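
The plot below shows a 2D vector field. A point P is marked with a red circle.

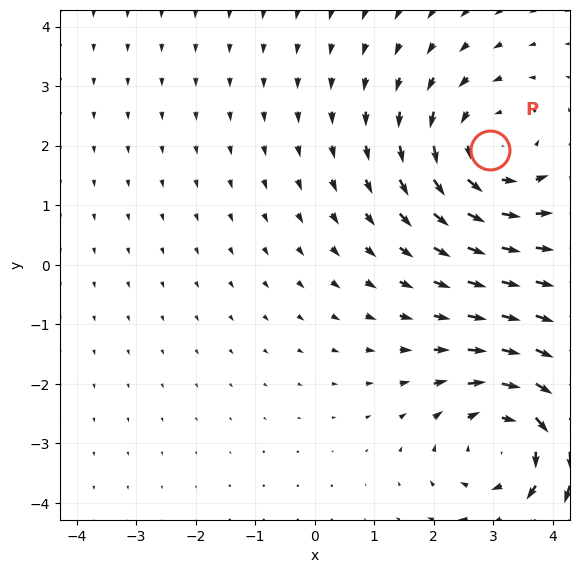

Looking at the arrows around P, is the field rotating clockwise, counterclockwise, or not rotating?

Near P at (2.9, 1.9) the arrows circulate counterclockwise. The curl (z-component) there is about +4; positive curl means counterclockwise rotation.

counterclockwise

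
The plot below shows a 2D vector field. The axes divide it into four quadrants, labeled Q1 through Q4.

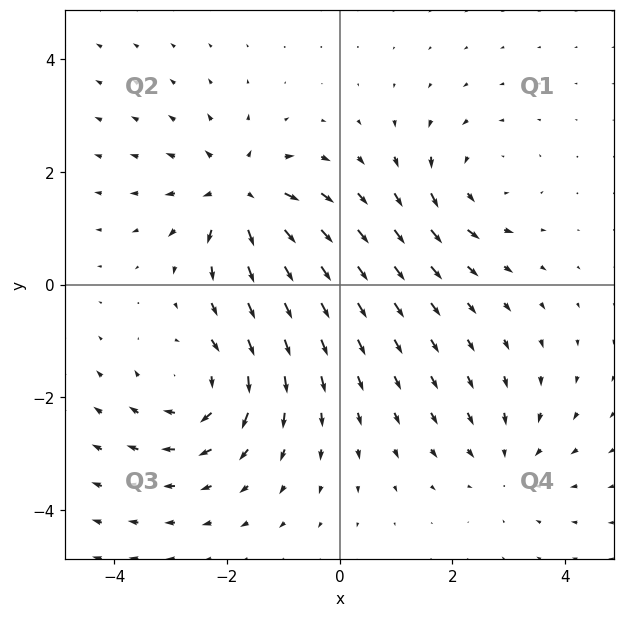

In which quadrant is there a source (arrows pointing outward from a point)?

Q2

The source sits at approximately (-1.8, 1.6), which lies in quadrant Q2. The divergence there is about +6, positive as expected for a source.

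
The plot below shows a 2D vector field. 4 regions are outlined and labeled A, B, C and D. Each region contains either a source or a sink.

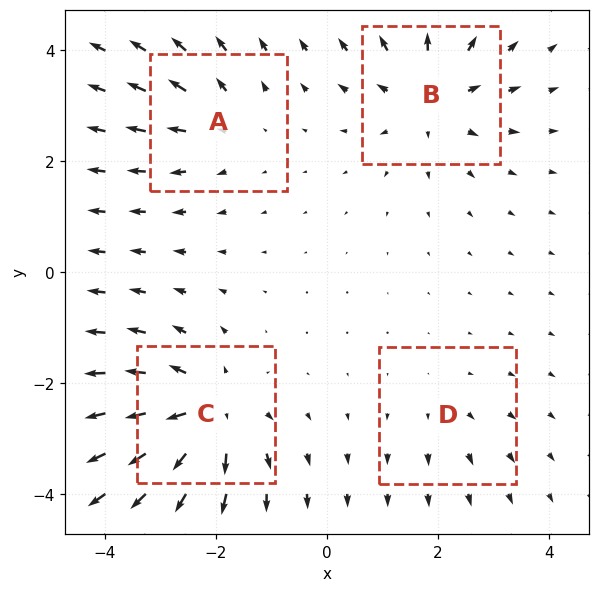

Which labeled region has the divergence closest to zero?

D

Divergence at each region's feature centre — A: about +3, B: about +5, C: about +6, D: about +2. Region D is closest to zero.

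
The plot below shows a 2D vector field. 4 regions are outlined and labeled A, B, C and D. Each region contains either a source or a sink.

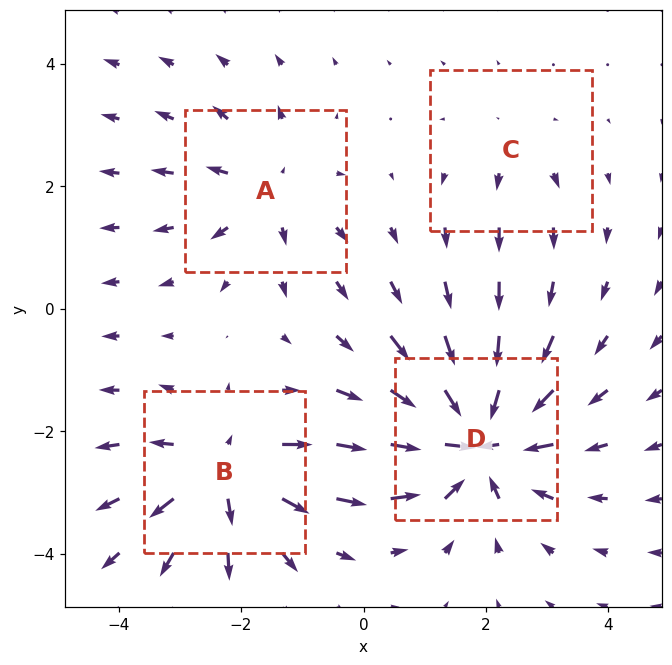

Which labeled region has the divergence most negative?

Divergence at each region's feature centre — A: about +4, B: about +6, C: about +2, D: about -8. Region D is most negative.

D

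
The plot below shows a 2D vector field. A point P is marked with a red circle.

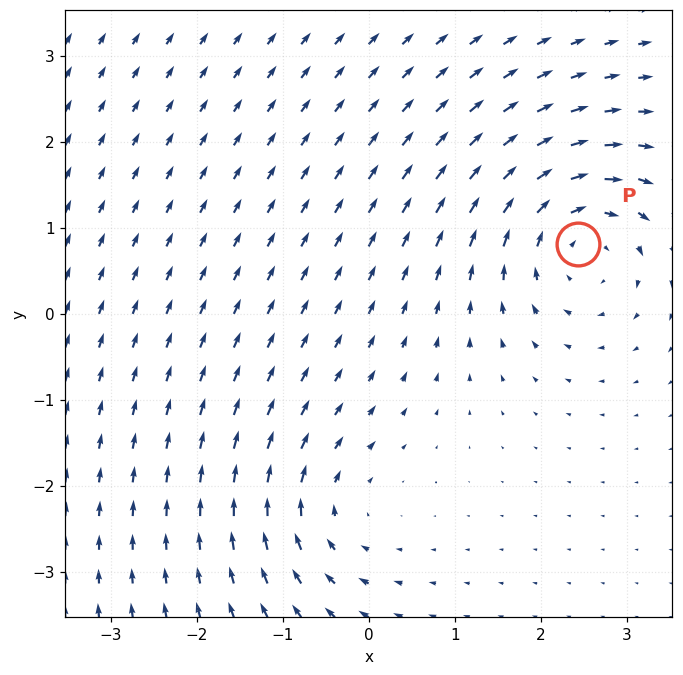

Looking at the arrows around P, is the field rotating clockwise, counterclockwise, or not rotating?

Near P at (2.4, 0.8) the arrows circulate clockwise. The curl (z-component) there is about -4; negative curl means clockwise rotation.

clockwise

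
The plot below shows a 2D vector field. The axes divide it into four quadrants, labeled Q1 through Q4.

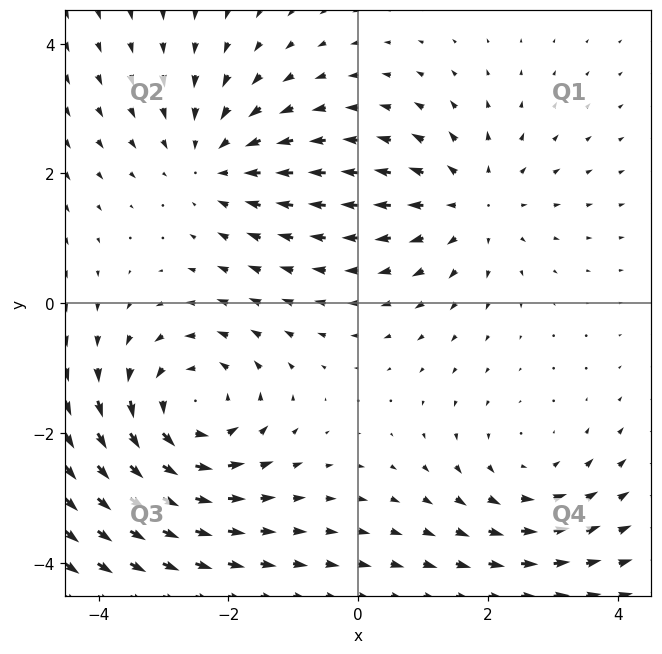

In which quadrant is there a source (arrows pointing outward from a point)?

The source sits at approximately (1.7, 1.5), which lies in quadrant Q1. The divergence there is about +3, positive as expected for a source.

Q1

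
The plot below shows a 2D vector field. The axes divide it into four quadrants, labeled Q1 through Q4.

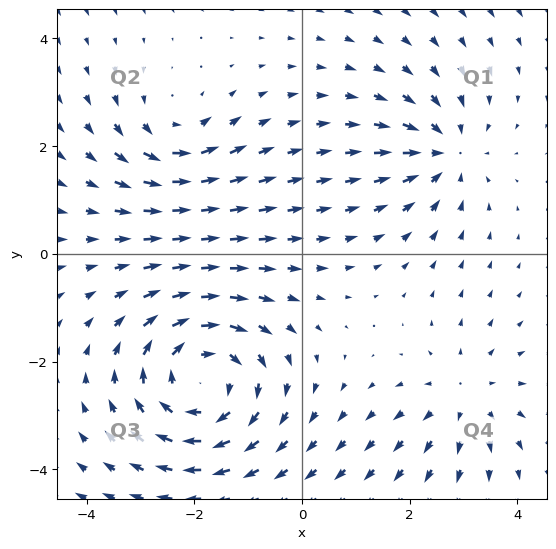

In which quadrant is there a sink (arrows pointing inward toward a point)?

The sink sits at approximately (2.7, 1.9), which lies in quadrant Q1. The divergence there is about -3, negative as expected for a sink.

Q1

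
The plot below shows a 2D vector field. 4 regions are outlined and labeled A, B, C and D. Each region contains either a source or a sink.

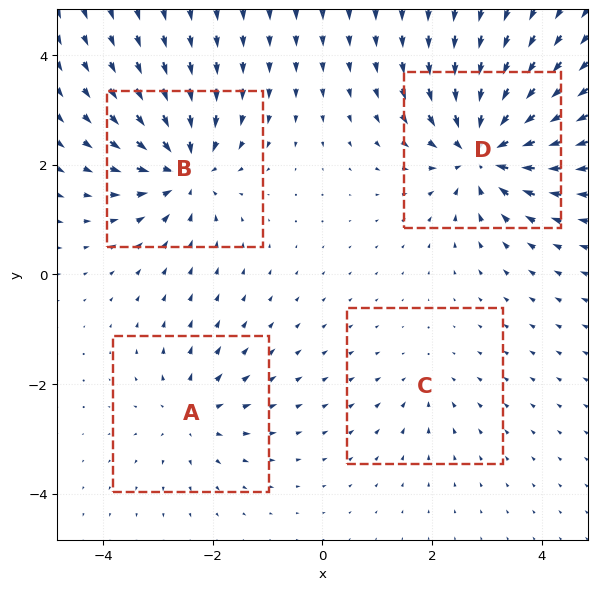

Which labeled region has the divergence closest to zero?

Divergence at each region's feature centre — A: about +4, B: about -6, C: about -2, D: about -8. Region C is closest to zero.

C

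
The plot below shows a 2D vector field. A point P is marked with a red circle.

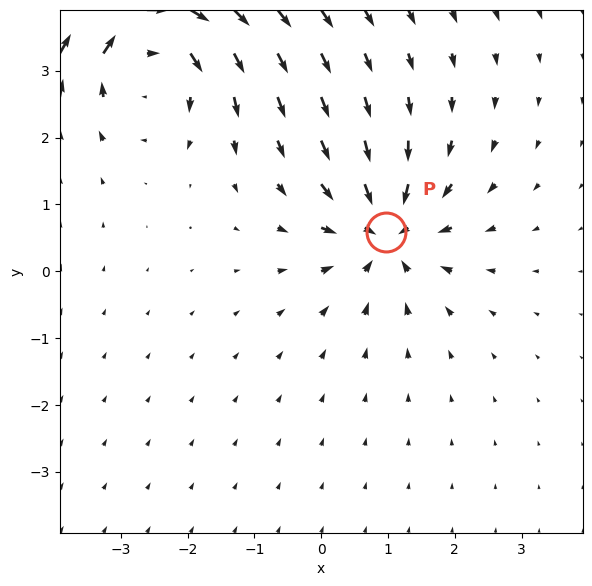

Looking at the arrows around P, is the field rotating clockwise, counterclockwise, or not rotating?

not rotating

Near P at (1.0, 0.6) the arrows show no circulation. The curl there is ≈0.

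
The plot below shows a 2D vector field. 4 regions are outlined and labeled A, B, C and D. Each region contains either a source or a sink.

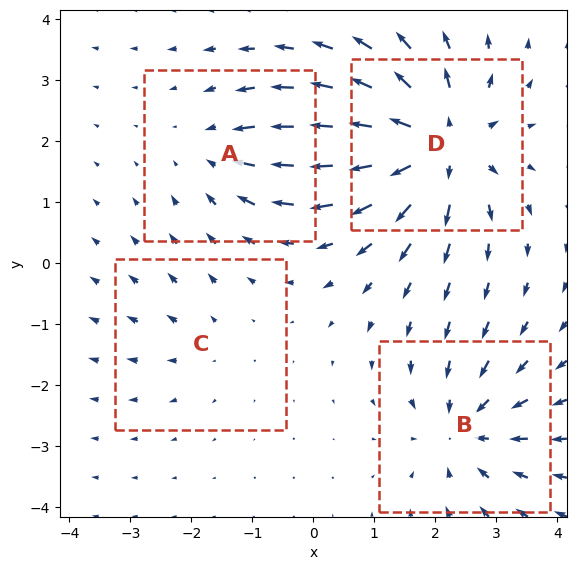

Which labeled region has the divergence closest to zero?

C

Divergence at each region's feature centre — A: about -3, B: about -5, C: about +2, D: about +7. Region C is closest to zero.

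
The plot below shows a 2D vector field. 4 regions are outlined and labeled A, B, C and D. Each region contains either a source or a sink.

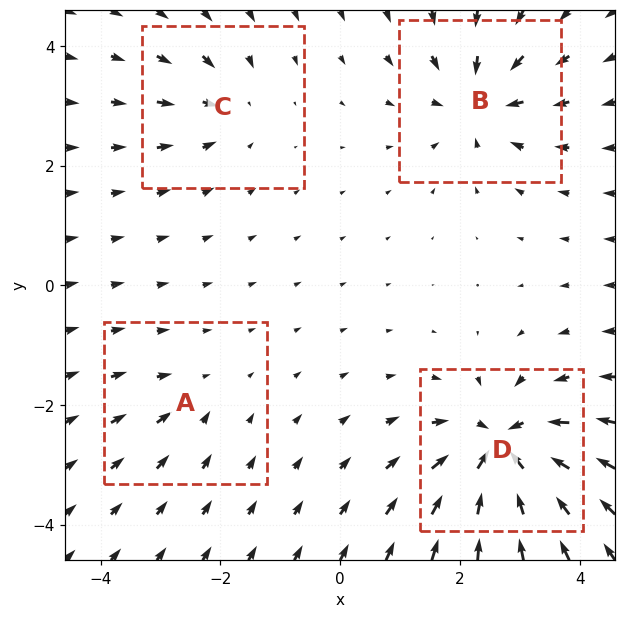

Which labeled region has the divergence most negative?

D

Divergence at each region's feature centre — A: about -3, B: about -6, C: about -4, D: about -9. Region D is most negative.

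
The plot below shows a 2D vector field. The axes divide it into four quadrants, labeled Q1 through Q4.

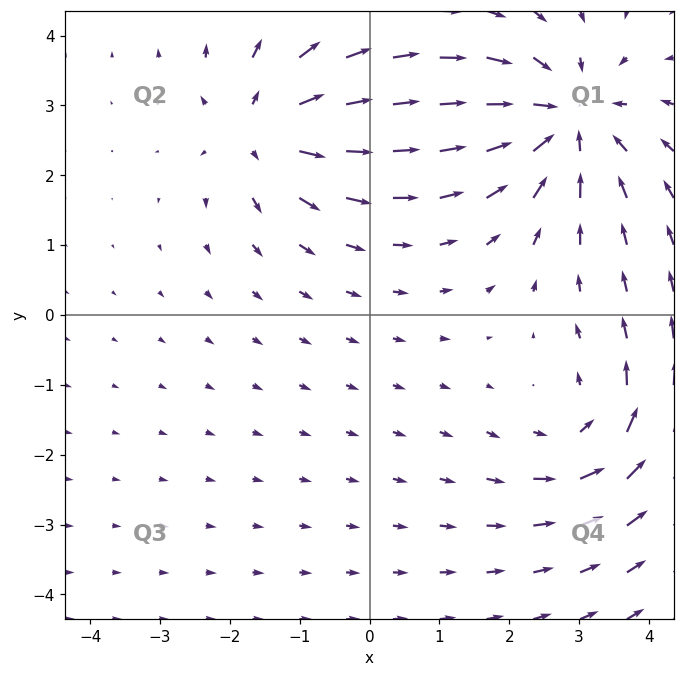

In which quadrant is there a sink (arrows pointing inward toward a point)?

Q1

The sink sits at approximately (2.8, 2.8), which lies in quadrant Q1. The divergence there is about -5, negative as expected for a sink.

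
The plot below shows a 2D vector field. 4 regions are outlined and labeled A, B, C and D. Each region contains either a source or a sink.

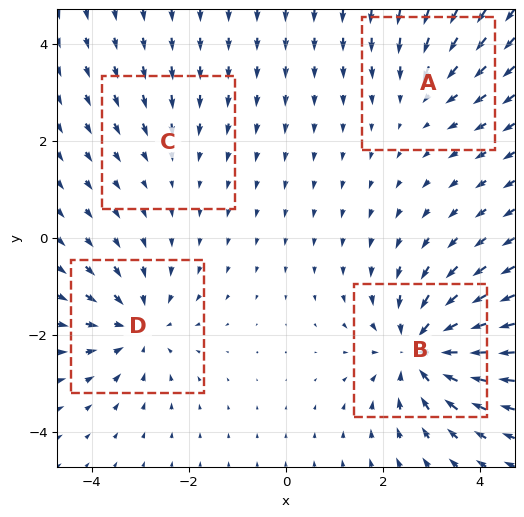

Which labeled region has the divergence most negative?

Divergence at each region's feature centre — A: about -3, B: about -7, C: about -2, D: about -5. Region B is most negative.

B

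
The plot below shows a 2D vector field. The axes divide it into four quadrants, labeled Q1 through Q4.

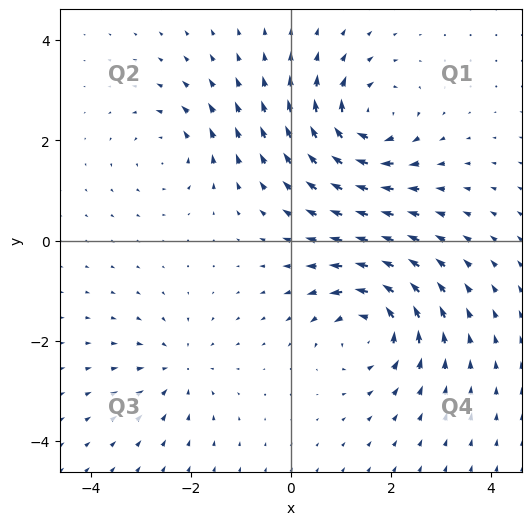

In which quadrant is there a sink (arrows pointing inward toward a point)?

Q3

The sink sits at approximately (-2.2, -2.6), which lies in quadrant Q3. The divergence there is about -3, negative as expected for a sink.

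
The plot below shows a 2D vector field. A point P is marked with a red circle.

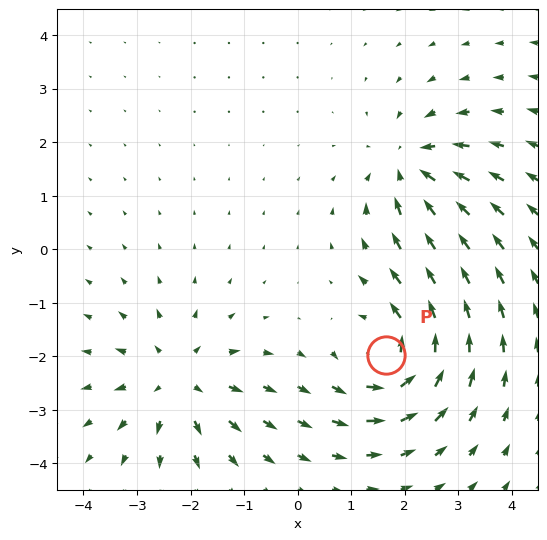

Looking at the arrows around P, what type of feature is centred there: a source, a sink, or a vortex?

At P (1.6, -2.0) the arrows circulate counterclockwise. Divergence ≈0, curl about +5 — near-zero divergence with nonzero curl is a vortex.

vortex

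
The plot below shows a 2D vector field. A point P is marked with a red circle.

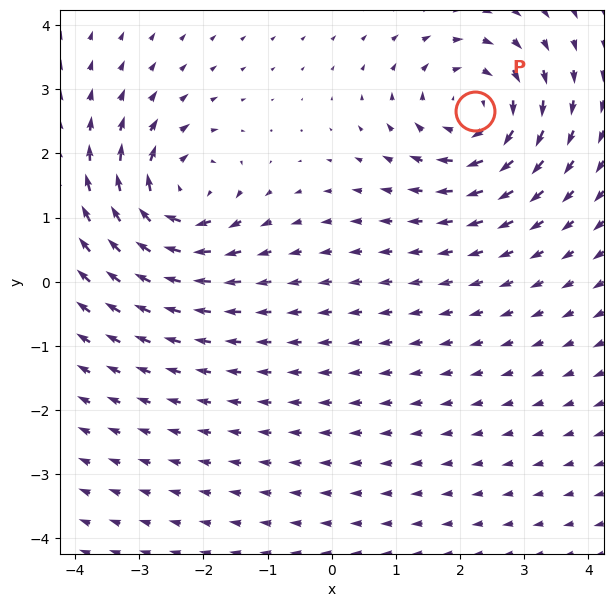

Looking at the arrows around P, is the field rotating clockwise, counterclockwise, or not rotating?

Near P at (2.2, 2.7) the arrows circulate clockwise. The curl (z-component) there is about -5; negative curl means clockwise rotation.

clockwise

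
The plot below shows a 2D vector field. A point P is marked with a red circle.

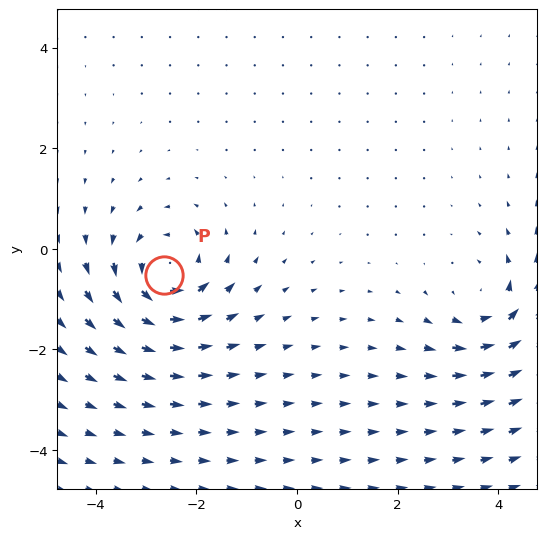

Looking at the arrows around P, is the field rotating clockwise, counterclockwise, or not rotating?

counterclockwise

Near P at (-2.6, -0.5) the arrows circulate counterclockwise. The curl (z-component) there is about +6; positive curl means counterclockwise rotation.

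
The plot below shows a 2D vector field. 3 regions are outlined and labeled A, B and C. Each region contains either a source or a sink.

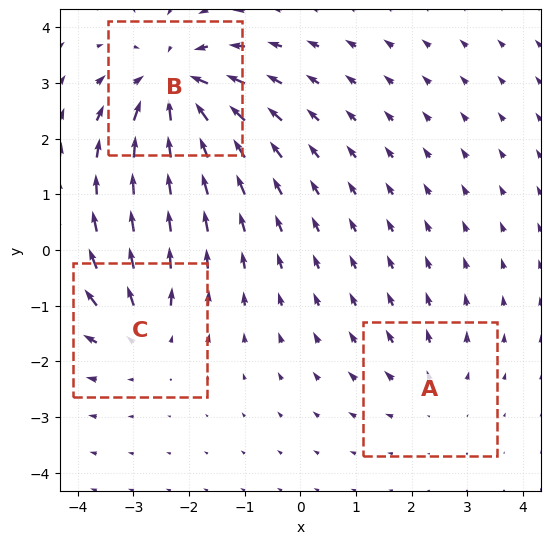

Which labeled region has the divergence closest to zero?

Divergence at each region's feature centre — A: about +2, B: about -5, C: about +3. Region A is closest to zero.

A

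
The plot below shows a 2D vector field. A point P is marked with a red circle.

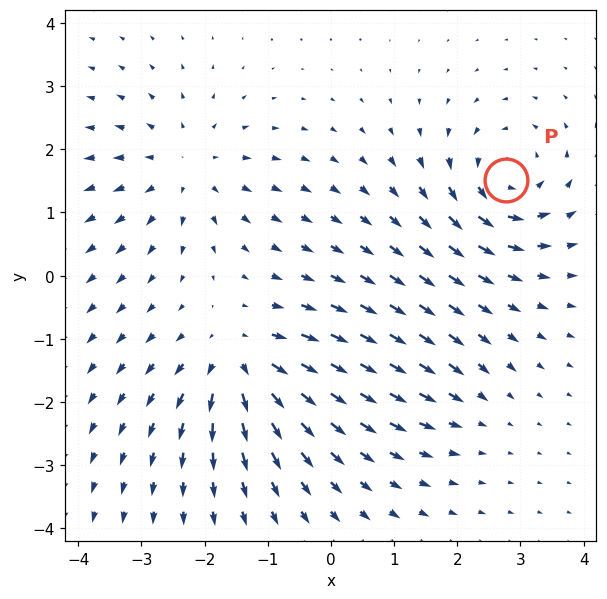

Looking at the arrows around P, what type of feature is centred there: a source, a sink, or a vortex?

vortex

At P (2.8, 1.5) the arrows circulate counterclockwise. Divergence ≈0, curl about +6 — near-zero divergence with nonzero curl is a vortex.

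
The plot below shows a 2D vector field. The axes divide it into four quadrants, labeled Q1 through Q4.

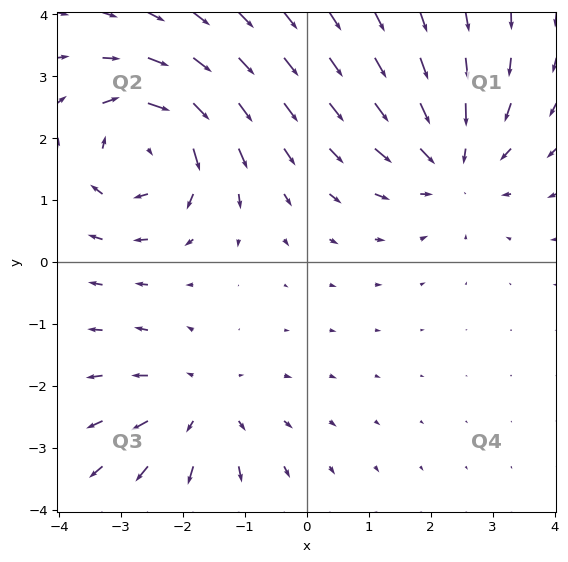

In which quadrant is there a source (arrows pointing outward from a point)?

The source sits at approximately (-1.7, -2.3), which lies in quadrant Q3. The divergence there is about +3, positive as expected for a source.

Q3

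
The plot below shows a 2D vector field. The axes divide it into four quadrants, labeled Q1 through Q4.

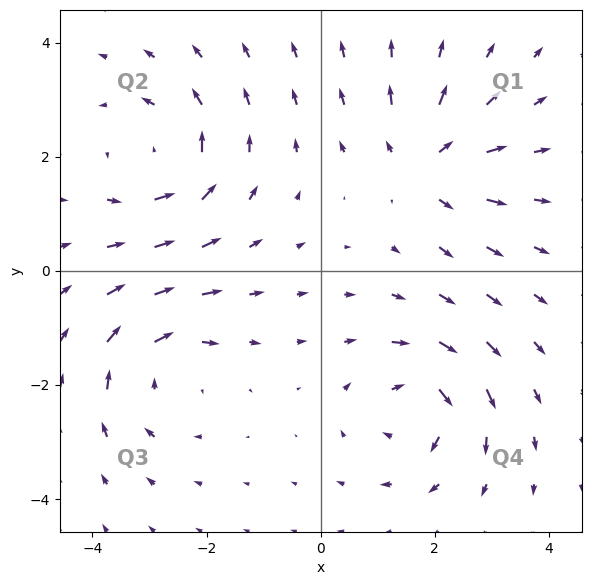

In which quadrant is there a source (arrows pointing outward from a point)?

Q1

The source sits at approximately (1.9, 1.9), which lies in quadrant Q1. The divergence there is about +5, positive as expected for a source.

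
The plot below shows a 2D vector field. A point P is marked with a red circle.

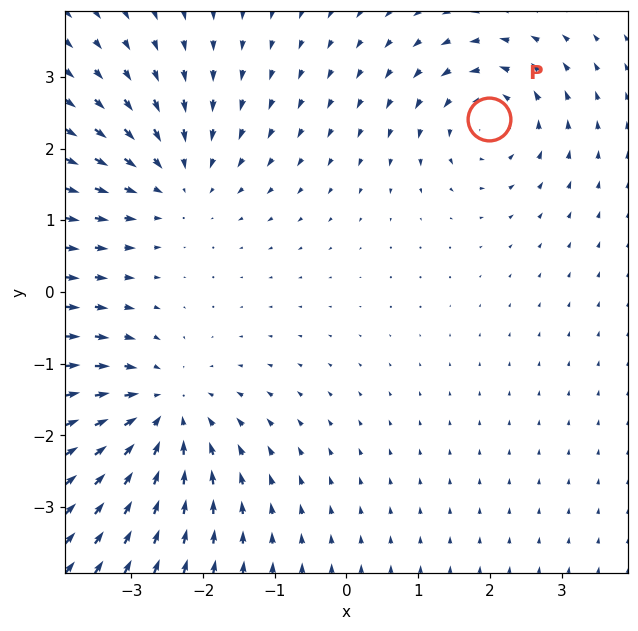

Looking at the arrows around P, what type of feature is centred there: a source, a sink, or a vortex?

At P (2.0, 2.4) the arrows circulate counterclockwise. Divergence ≈0, curl about +4 — near-zero divergence with nonzero curl is a vortex.

vortex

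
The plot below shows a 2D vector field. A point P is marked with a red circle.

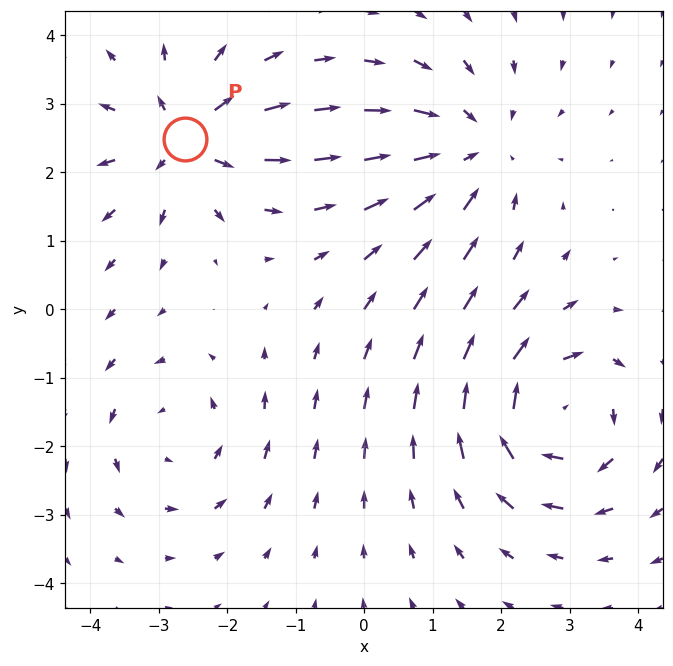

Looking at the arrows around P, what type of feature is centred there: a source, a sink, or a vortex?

source

At P (-2.6, 2.5) the arrows spread outward. Divergence about +5, curl ≈0 — positive divergence with near-zero curl is a source.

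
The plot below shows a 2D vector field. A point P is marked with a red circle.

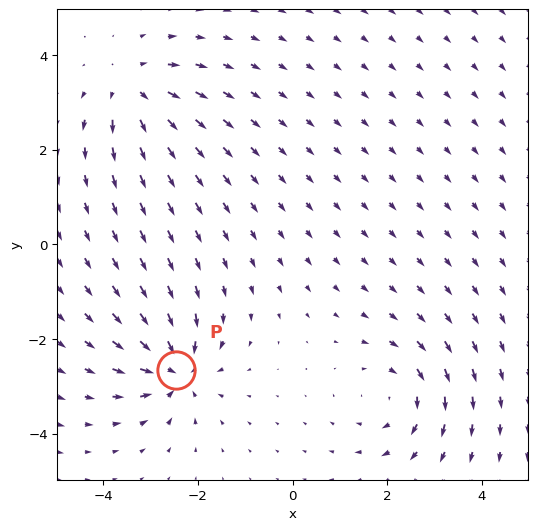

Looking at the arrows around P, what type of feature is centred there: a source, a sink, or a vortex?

At P (-2.5, -2.7) the arrows converge inward. Divergence about -6, curl ≈0 — negative divergence with near-zero curl is a sink.

sink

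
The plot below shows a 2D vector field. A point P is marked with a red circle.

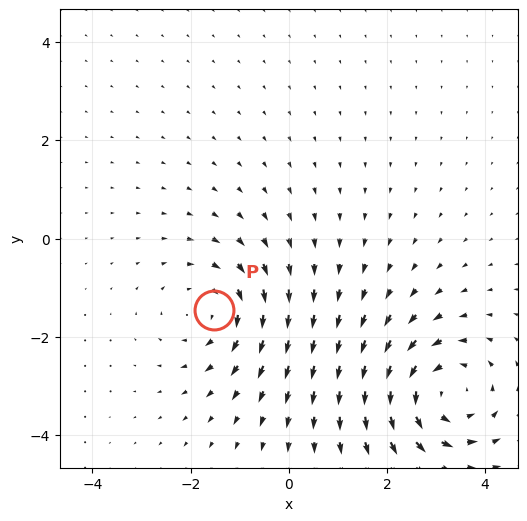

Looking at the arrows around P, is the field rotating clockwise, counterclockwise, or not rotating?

Near P at (-1.5, -1.5) the arrows circulate clockwise. The curl (z-component) there is about -3; negative curl means clockwise rotation.

clockwise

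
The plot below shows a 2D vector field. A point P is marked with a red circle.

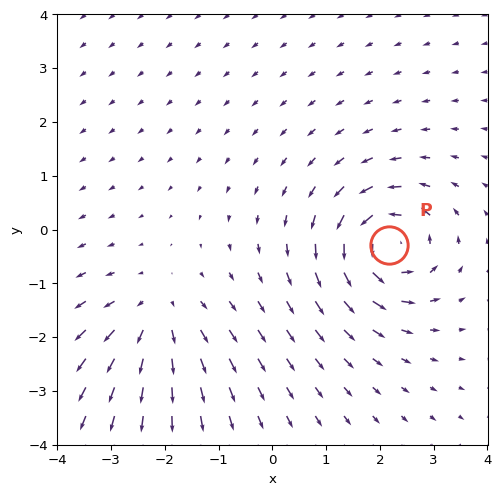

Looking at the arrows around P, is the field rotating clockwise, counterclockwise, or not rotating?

counterclockwise

Near P at (2.2, -0.3) the arrows circulate counterclockwise. The curl (z-component) there is about +5; positive curl means counterclockwise rotation.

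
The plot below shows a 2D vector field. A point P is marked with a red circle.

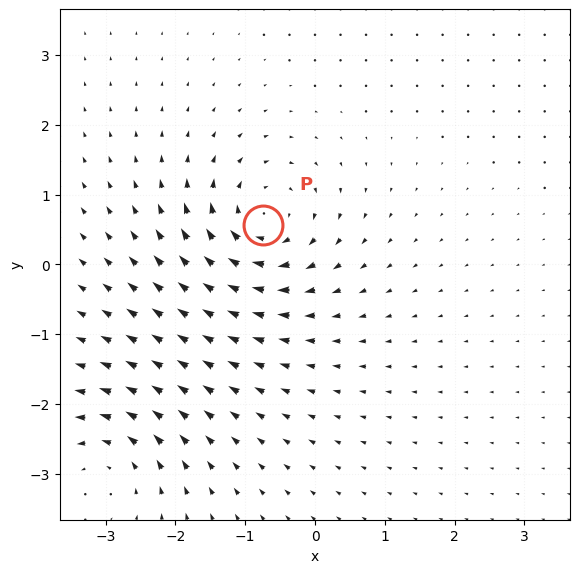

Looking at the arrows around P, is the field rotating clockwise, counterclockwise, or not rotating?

clockwise

Near P at (-0.7, 0.6) the arrows circulate clockwise. The curl (z-component) there is about -5; negative curl means clockwise rotation.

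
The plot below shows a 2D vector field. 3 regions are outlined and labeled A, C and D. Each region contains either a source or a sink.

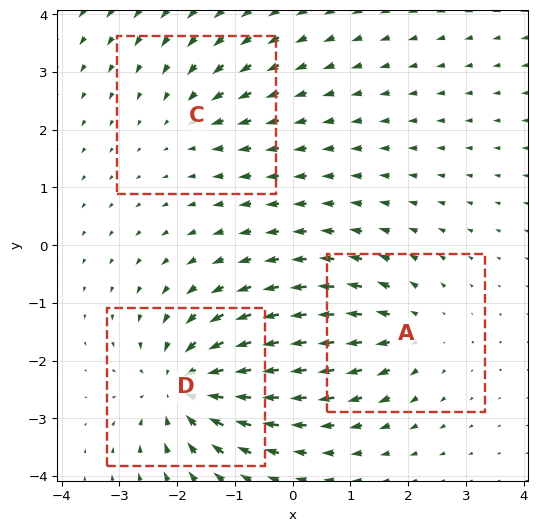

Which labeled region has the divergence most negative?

Divergence at each region's feature centre — A: about +3, C: about -2, D: about -5. Region D is most negative.

D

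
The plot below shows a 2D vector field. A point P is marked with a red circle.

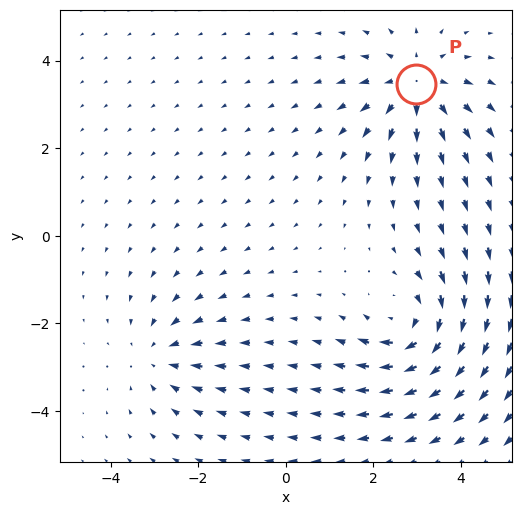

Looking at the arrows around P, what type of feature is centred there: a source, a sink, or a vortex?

source

At P (3.0, 3.5) the arrows spread outward. Divergence about +4, curl ≈0 — positive divergence with near-zero curl is a source.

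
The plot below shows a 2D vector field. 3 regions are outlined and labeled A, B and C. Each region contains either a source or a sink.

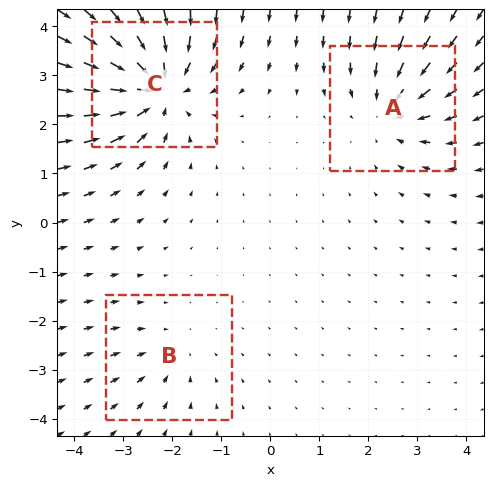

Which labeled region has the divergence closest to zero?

B

Divergence at each region's feature centre — A: about -3, B: about -2, C: about -5. Region B is closest to zero.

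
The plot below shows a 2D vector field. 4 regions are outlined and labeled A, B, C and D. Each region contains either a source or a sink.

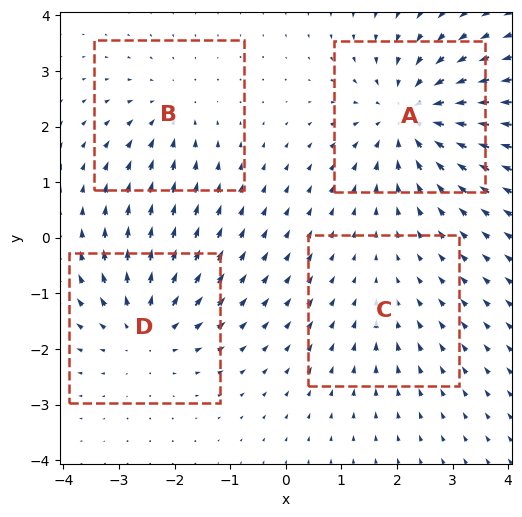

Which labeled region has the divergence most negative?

Divergence at each region's feature centre — A: about -6, B: about -3, C: about -2, D: about +5. Region A is most negative.

A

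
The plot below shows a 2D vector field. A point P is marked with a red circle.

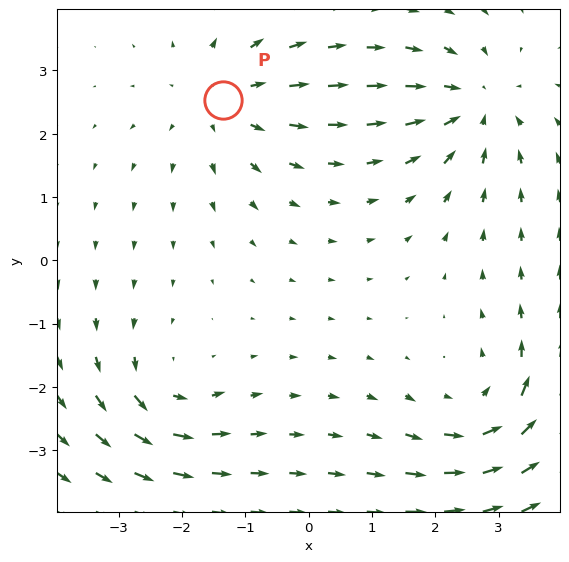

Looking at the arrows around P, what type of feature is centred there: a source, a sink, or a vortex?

source

At P (-1.4, 2.5) the arrows spread outward. Divergence about +3, curl ≈0 — positive divergence with near-zero curl is a source.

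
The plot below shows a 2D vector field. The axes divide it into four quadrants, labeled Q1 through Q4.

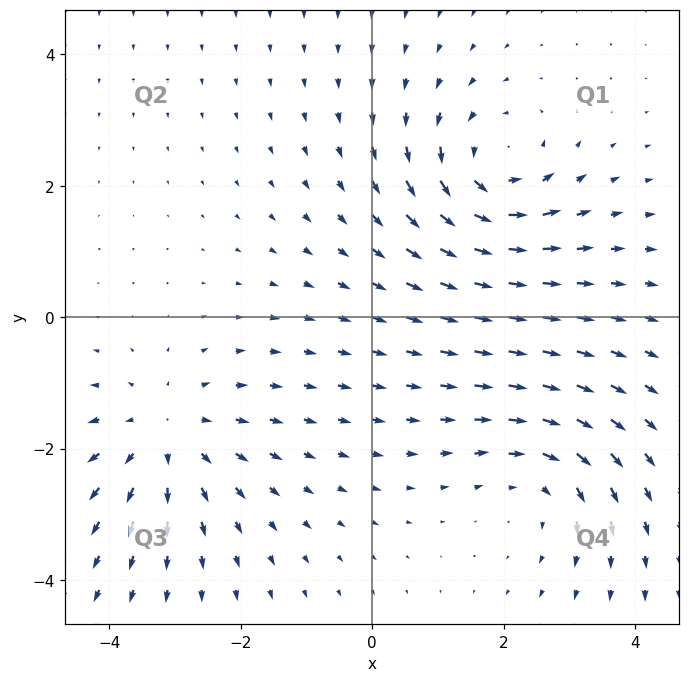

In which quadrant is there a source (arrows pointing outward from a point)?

The source sits at approximately (-3.1, -1.8), which lies in quadrant Q3. The divergence there is about +3, positive as expected for a source.

Q3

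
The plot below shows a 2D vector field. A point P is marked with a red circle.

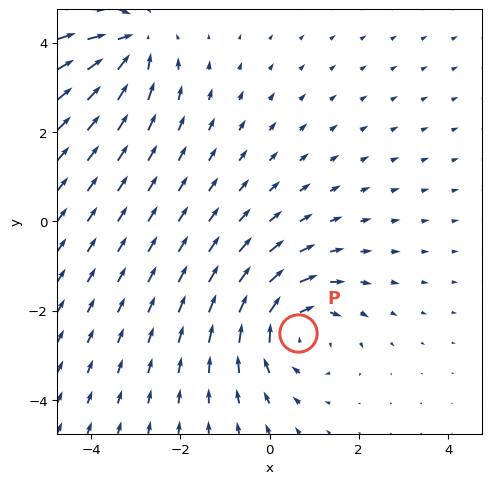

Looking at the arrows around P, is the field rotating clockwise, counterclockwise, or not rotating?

clockwise

Near P at (0.6, -2.5) the arrows circulate clockwise. The curl (z-component) there is about -4; negative curl means clockwise rotation.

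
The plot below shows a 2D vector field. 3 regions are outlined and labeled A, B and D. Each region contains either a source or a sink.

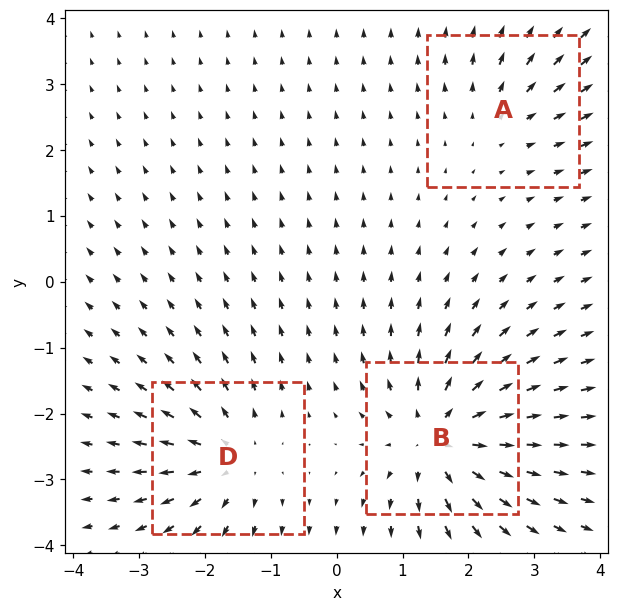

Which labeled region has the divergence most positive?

B

Divergence at each region's feature centre — A: about +2, B: about +5, D: about +4. Region B is most positive.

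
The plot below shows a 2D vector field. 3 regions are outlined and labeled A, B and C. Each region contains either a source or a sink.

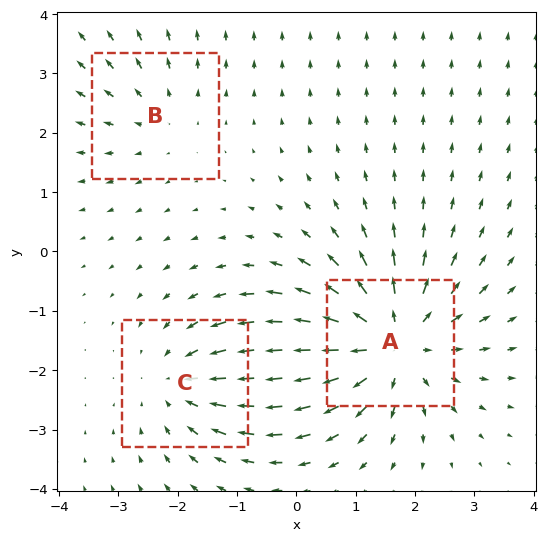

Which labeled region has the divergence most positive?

Divergence at each region's feature centre — A: about +5, B: about +2, C: about -3. Region A is most positive.

A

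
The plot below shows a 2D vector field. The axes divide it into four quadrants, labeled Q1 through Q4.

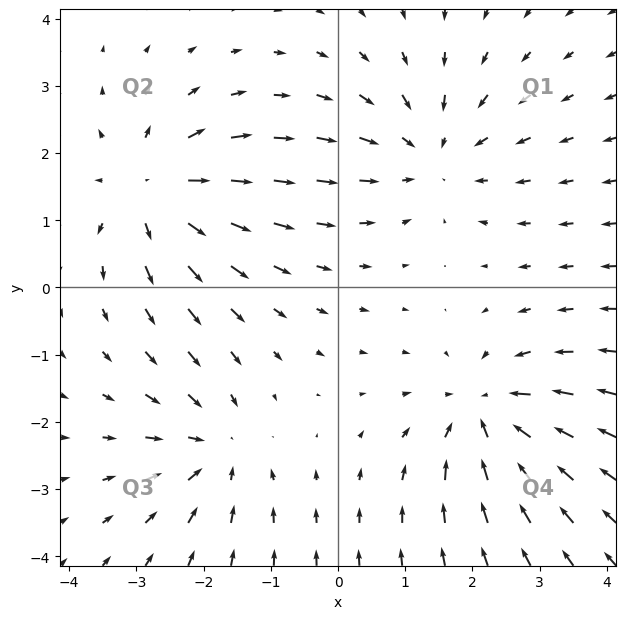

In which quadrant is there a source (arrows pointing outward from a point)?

The source sits at approximately (-2.8, 1.5), which lies in quadrant Q2. The divergence there is about +5, positive as expected for a source.

Q2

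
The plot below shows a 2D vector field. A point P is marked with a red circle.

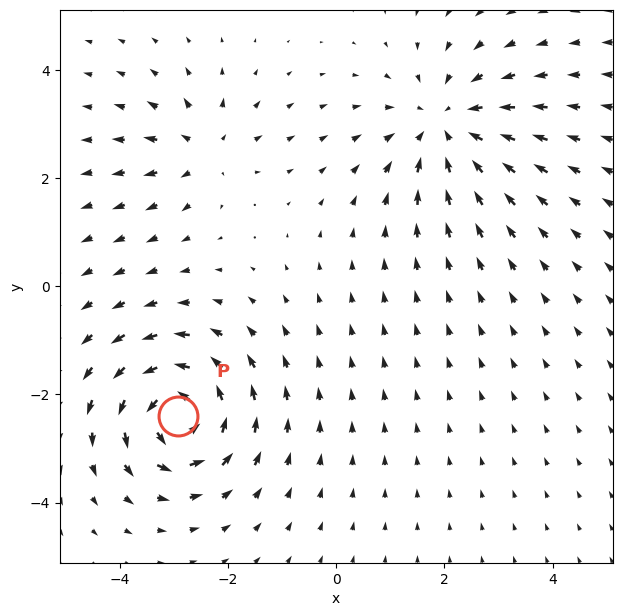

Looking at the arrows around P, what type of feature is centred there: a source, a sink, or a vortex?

At P (-2.9, -2.4) the arrows circulate counterclockwise. Divergence ≈0, curl about +7 — near-zero divergence with nonzero curl is a vortex.

vortex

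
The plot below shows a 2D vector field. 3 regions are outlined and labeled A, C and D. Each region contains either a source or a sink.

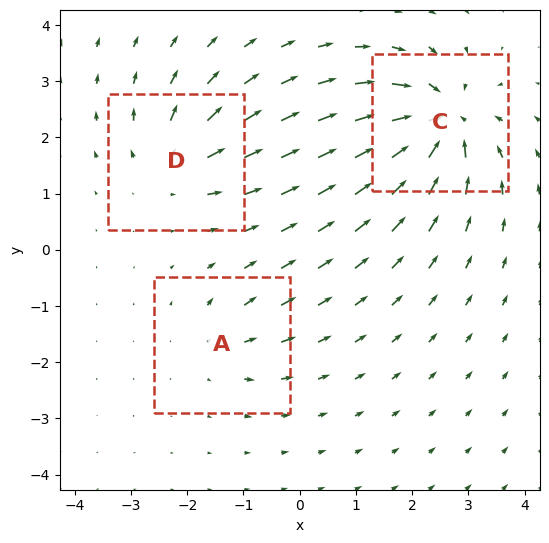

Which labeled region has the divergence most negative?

Divergence at each region's feature centre — A: about +3, C: about -6, D: about +4. Region C is most negative.

C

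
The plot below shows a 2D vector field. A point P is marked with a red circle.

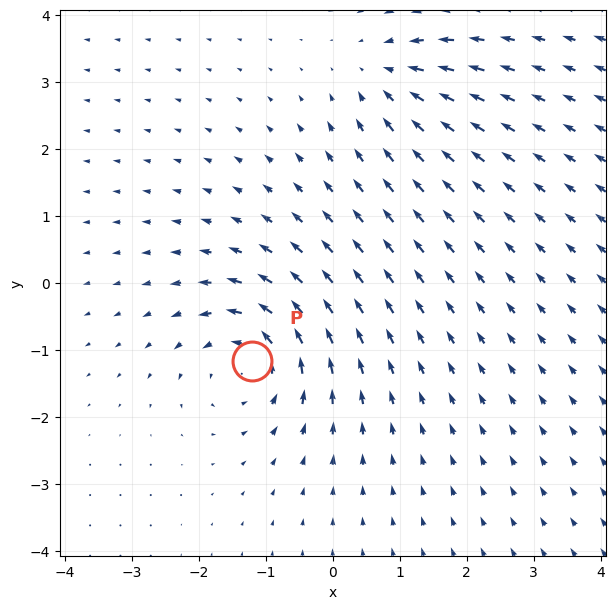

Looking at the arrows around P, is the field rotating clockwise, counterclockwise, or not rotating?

Near P at (-1.2, -1.2) the arrows circulate counterclockwise. The curl (z-component) there is about +5; positive curl means counterclockwise rotation.

counterclockwise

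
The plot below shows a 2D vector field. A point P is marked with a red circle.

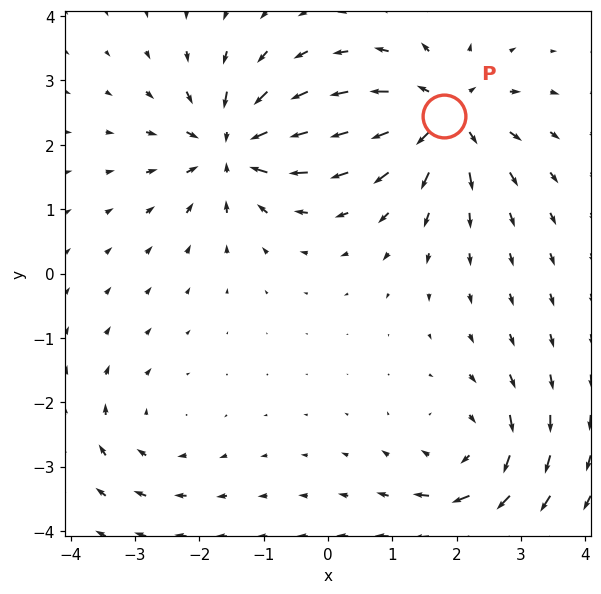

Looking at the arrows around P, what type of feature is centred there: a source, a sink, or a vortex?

source

At P (1.8, 2.5) the arrows spread outward. Divergence about +6, curl ≈0 — positive divergence with near-zero curl is a source.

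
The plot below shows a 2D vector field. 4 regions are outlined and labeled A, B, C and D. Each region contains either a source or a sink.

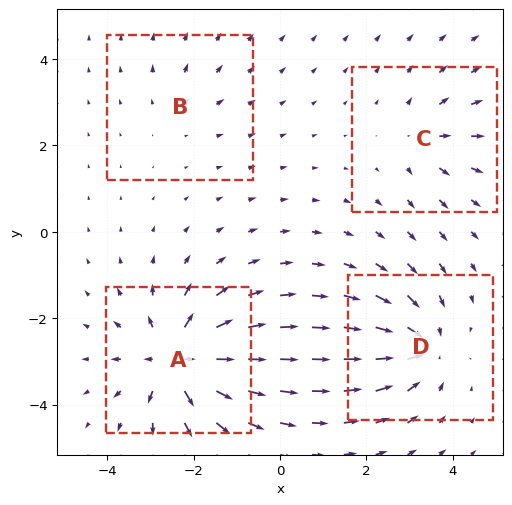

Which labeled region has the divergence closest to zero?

B

Divergence at each region's feature centre — A: about +7, B: about +2, C: about +3, D: about -5. Region B is closest to zero.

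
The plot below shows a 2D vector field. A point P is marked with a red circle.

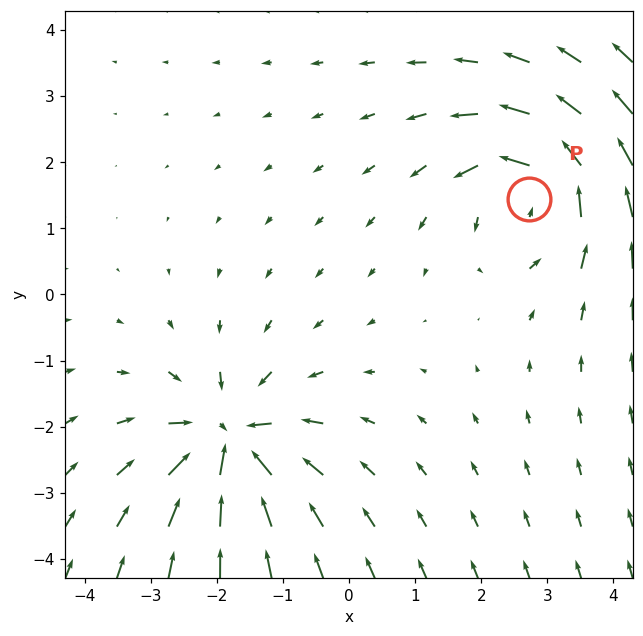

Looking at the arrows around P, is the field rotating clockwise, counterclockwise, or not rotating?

Near P at (2.7, 1.4) the arrows circulate counterclockwise. The curl (z-component) there is about +5; positive curl means counterclockwise rotation.

counterclockwise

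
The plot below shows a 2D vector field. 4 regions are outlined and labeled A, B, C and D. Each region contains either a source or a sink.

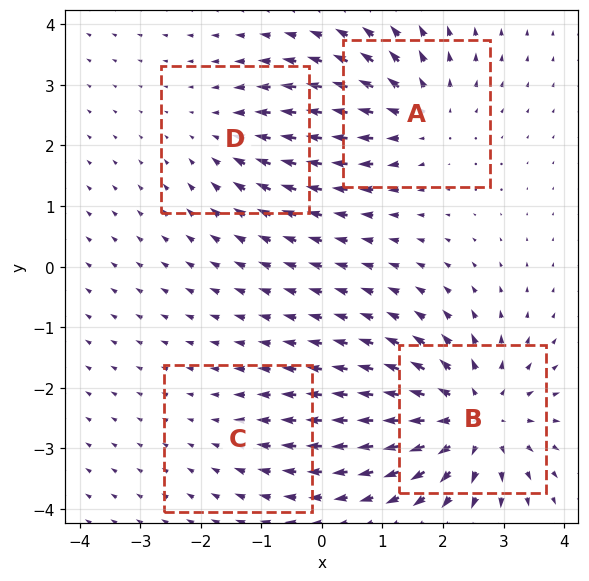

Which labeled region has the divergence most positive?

Divergence at each region's feature centre — A: about +5, B: about +7, C: about -2, D: about -3. Region B is most positive.

B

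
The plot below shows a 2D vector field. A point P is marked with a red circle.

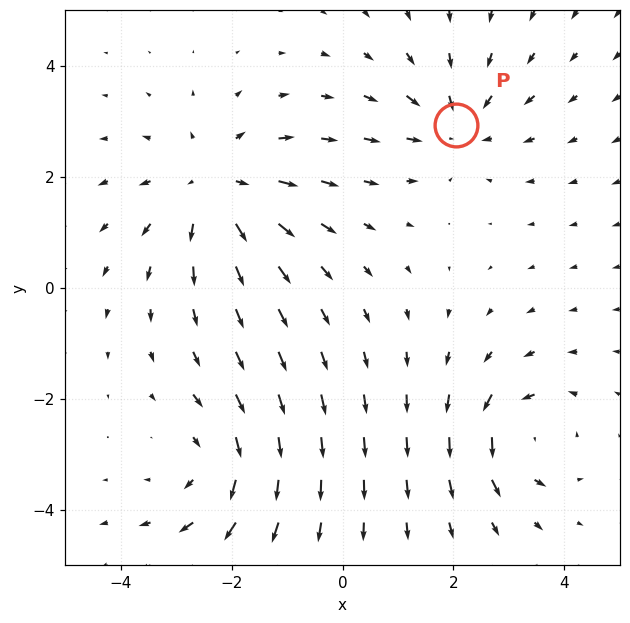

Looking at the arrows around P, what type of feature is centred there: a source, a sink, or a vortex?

At P (2.0, 2.9) the arrows converge inward. Divergence about -3, curl ≈0 — negative divergence with near-zero curl is a sink.

sink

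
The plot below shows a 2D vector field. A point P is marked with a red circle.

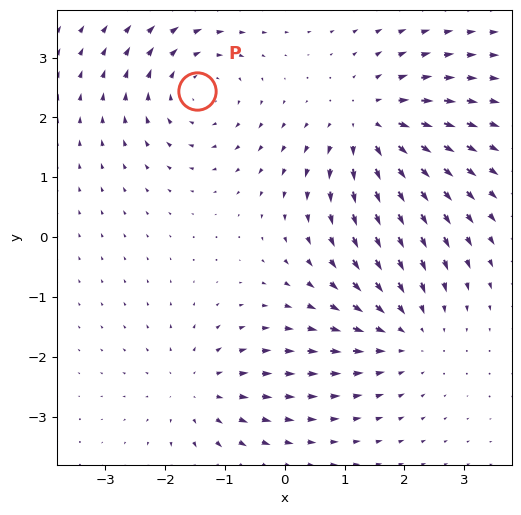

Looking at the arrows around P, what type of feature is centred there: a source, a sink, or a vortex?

At P (-1.5, 2.4) the arrows circulate clockwise. Divergence ≈0, curl about -4 — near-zero divergence with nonzero curl is a vortex.

vortex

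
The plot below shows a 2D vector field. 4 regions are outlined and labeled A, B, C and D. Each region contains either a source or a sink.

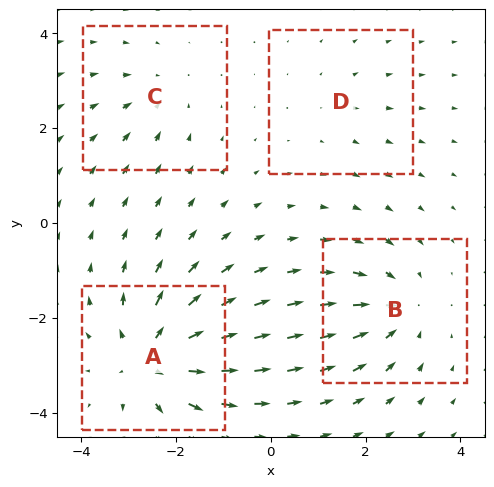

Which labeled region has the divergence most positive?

A

Divergence at each region's feature centre — A: about +7, B: about -5, C: about -3, D: about +2. Region A is most positive.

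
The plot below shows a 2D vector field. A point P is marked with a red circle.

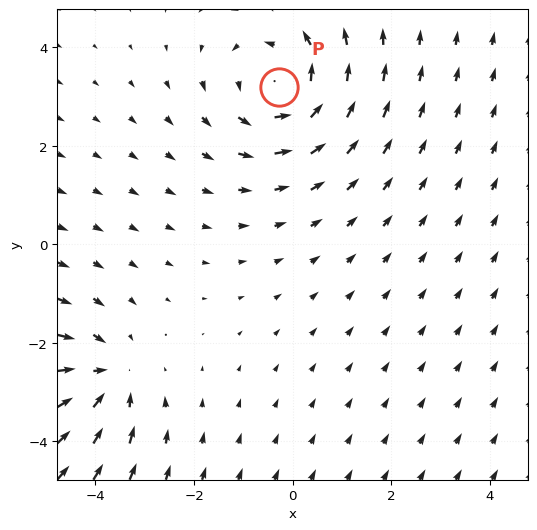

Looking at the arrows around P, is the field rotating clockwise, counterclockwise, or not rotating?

Near P at (-0.3, 3.2) the arrows circulate counterclockwise. The curl (z-component) there is about +3; positive curl means counterclockwise rotation.

counterclockwise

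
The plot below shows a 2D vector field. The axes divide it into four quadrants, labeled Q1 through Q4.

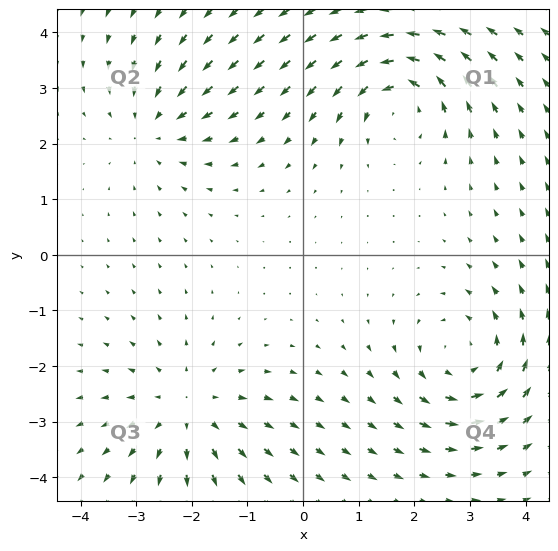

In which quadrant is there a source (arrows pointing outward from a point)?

Q3

The source sits at approximately (-2.1, -2.8), which lies in quadrant Q3. The divergence there is about +4, positive as expected for a source.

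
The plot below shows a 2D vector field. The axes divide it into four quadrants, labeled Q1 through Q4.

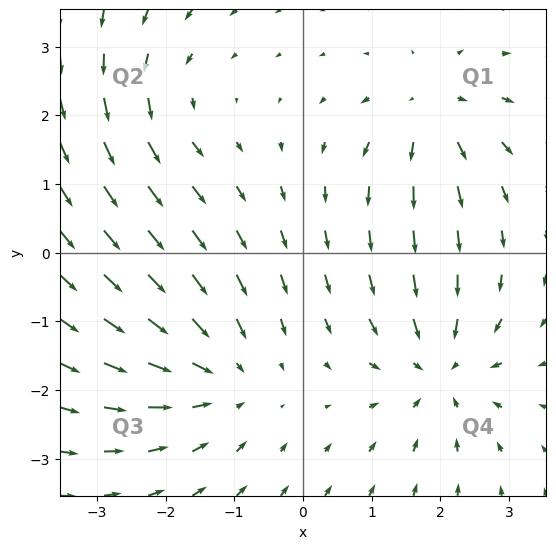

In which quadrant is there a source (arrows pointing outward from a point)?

Q1

The source sits at approximately (1.9, 2.1), which lies in quadrant Q1. The divergence there is about +4, positive as expected for a source.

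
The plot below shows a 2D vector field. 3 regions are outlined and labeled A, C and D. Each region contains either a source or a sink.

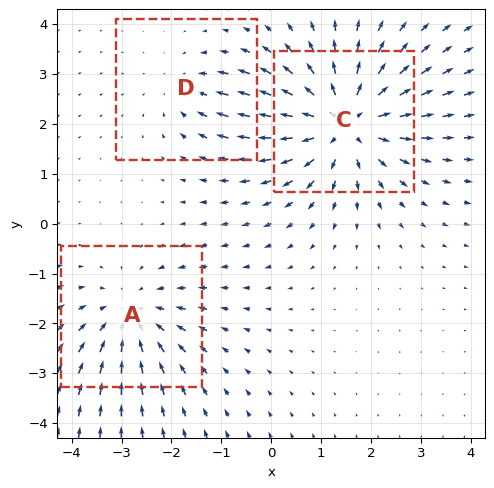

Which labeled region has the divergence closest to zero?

Divergence at each region's feature centre — A: about -3, C: about +4, D: about -2. Region D is closest to zero.

D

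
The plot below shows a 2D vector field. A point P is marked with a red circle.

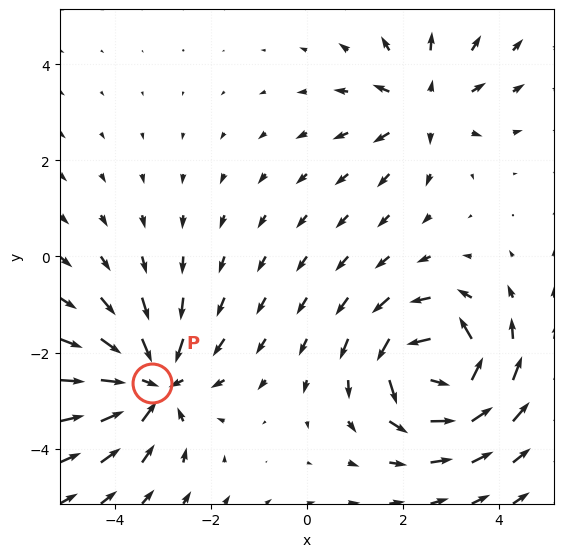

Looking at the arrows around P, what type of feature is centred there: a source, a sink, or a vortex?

At P (-3.2, -2.6) the arrows converge inward. Divergence about -5, curl ≈0 — negative divergence with near-zero curl is a sink.

sink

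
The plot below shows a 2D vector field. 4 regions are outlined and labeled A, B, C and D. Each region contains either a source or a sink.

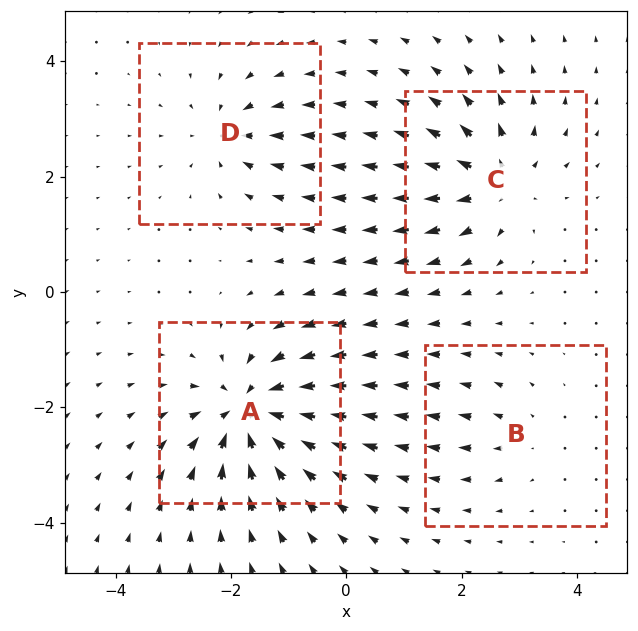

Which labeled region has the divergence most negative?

Divergence at each region's feature centre — A: about -8, B: about +3, C: about +6, D: about -4. Region A is most negative.

A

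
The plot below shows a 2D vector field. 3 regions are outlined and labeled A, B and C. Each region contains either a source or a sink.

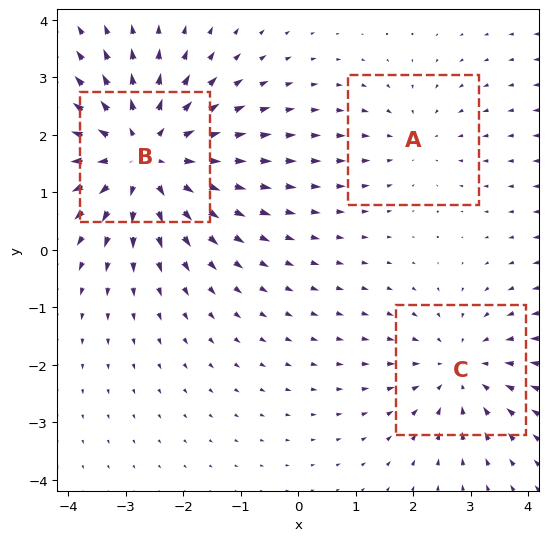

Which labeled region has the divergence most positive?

B

Divergence at each region's feature centre — A: about -2, B: about +4, C: about -3. Region B is most positive.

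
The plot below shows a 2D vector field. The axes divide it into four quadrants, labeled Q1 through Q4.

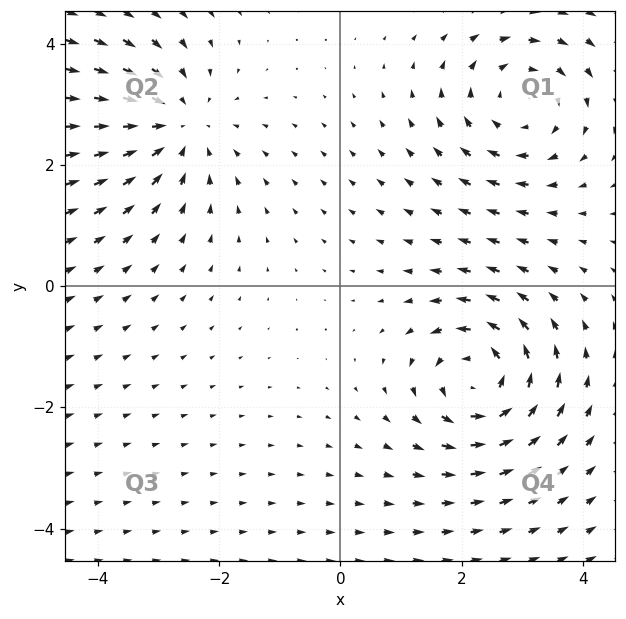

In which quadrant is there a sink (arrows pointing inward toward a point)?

Q2

The sink sits at approximately (-2.7, 2.6), which lies in quadrant Q2. The divergence there is about -3, negative as expected for a sink.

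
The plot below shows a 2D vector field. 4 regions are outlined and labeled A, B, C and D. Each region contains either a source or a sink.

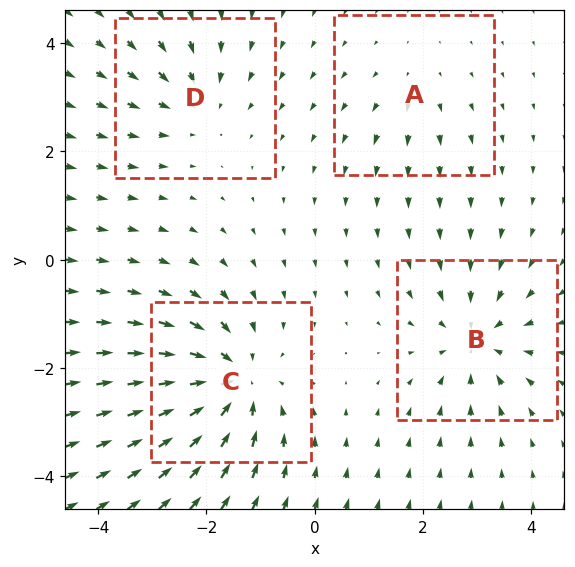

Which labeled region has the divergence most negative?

C

Divergence at each region's feature centre — A: about +2, B: about -5, C: about -6, D: about -3. Region C is most negative.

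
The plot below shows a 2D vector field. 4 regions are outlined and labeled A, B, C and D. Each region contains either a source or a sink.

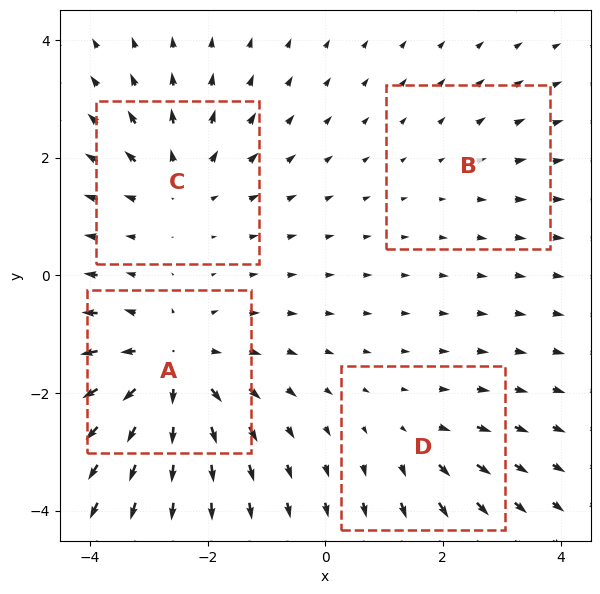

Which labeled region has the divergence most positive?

A

Divergence at each region's feature centre — A: about +6, B: about +2, C: about +4, D: about +3. Region A is most positive.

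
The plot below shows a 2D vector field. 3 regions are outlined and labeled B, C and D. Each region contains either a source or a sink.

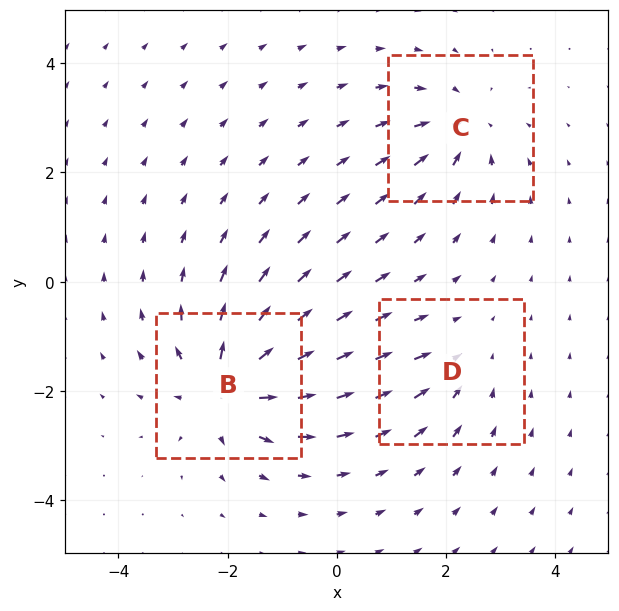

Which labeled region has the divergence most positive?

B

Divergence at each region's feature centre — B: about +5, C: about -3, D: about -2. Region B is most positive.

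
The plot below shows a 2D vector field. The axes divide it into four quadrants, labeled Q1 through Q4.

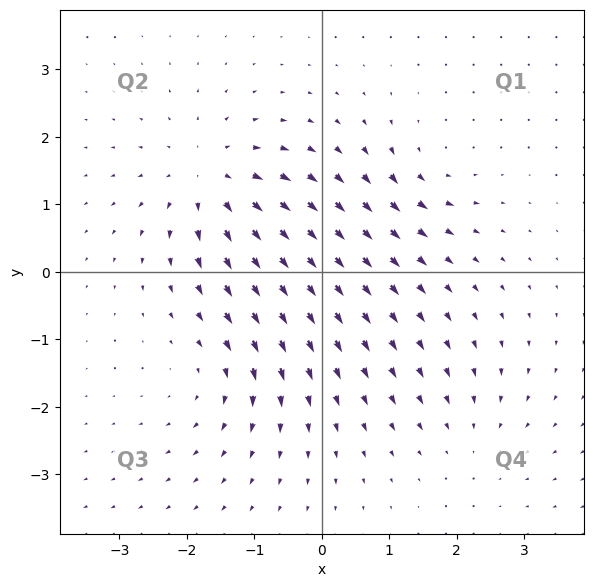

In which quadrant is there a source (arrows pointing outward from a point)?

The source sits at approximately (-1.6, 1.4), which lies in quadrant Q2. The divergence there is about +6, positive as expected for a source.

Q2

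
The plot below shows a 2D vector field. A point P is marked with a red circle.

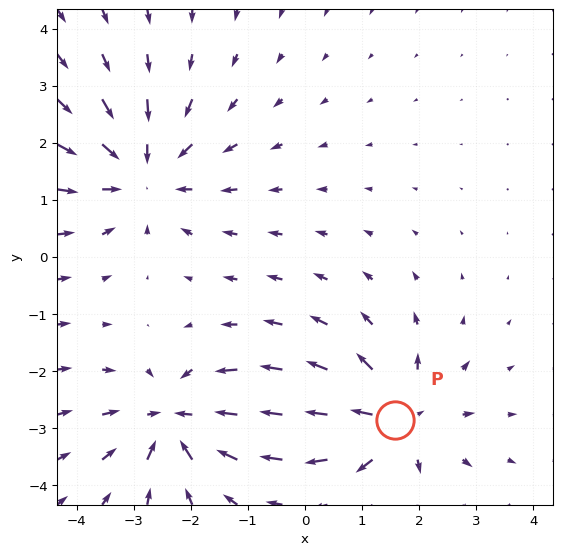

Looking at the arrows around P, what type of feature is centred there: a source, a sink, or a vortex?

source

At P (1.6, -2.8) the arrows spread outward. Divergence about +5, curl ≈0 — positive divergence with near-zero curl is a source.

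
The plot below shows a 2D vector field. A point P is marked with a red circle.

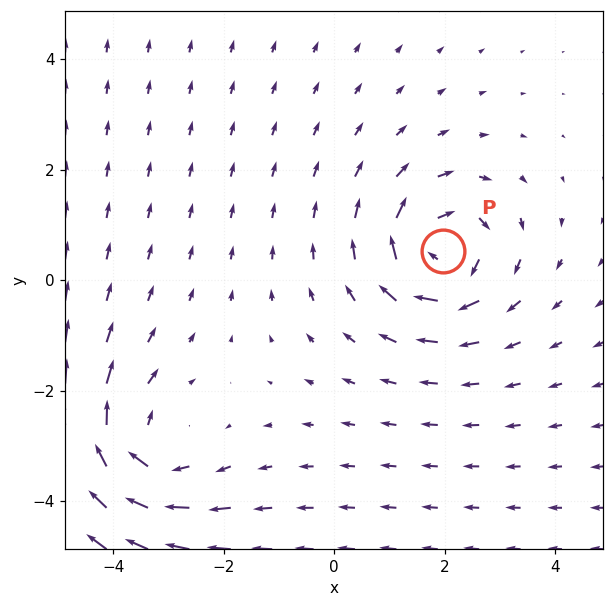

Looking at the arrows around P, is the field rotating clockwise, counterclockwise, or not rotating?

Near P at (2.0, 0.5) the arrows circulate clockwise. The curl (z-component) there is about -6; negative curl means clockwise rotation.

clockwise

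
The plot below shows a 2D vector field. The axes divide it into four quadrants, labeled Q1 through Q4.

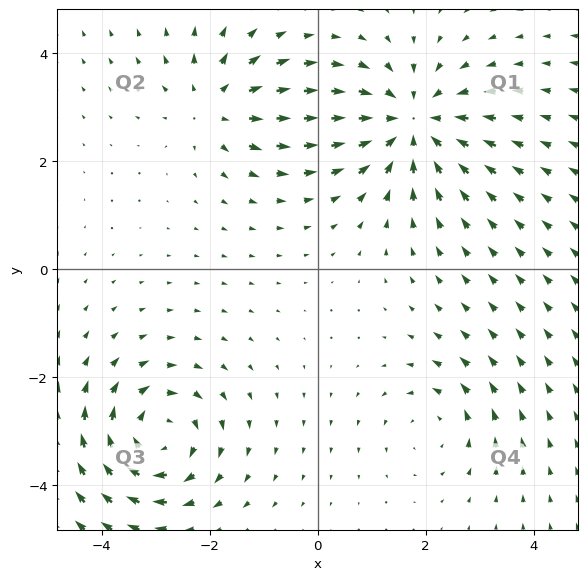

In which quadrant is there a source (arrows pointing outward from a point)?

Q2

The source sits at approximately (-1.9, 3.0), which lies in quadrant Q2. The divergence there is about +4, positive as expected for a source.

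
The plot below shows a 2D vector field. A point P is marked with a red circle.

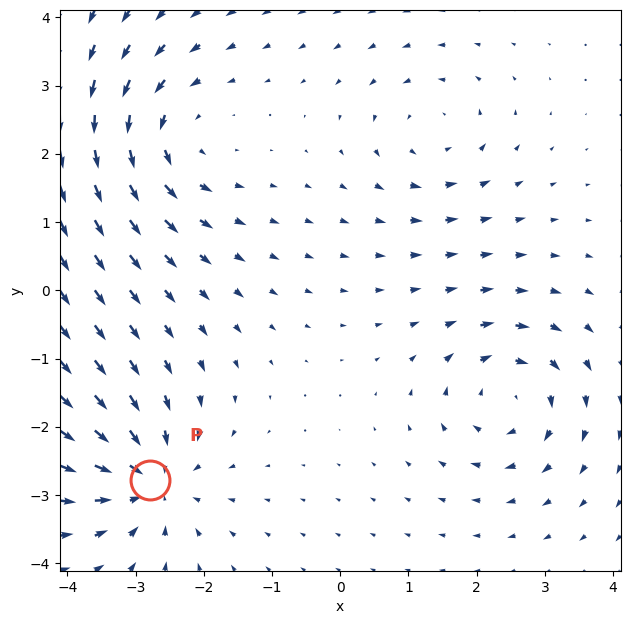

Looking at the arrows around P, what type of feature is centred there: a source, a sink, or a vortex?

At P (-2.8, -2.8) the arrows converge inward. Divergence about -5, curl ≈0 — negative divergence with near-zero curl is a sink.

sink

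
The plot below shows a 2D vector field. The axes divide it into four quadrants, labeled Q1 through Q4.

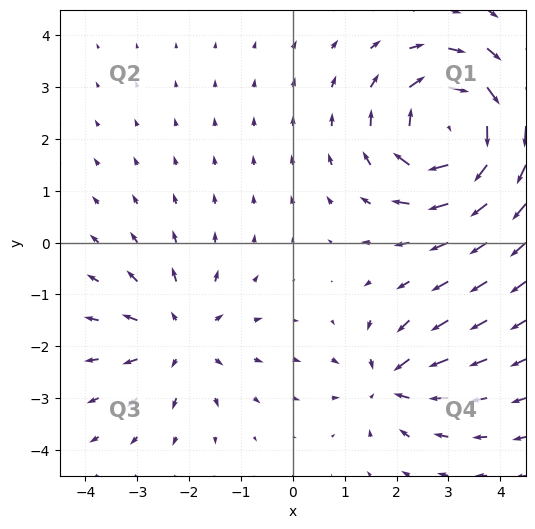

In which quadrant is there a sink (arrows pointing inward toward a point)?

Q4

The sink sits at approximately (1.9, -2.7), which lies in quadrant Q4. The divergence there is about -4, negative as expected for a sink.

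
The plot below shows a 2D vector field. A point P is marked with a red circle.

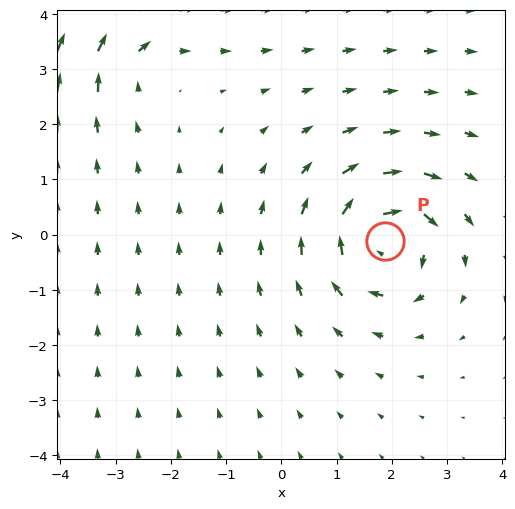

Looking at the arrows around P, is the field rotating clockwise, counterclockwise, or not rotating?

Near P at (1.9, -0.1) the arrows circulate clockwise. The curl (z-component) there is about -5; negative curl means clockwise rotation.

clockwise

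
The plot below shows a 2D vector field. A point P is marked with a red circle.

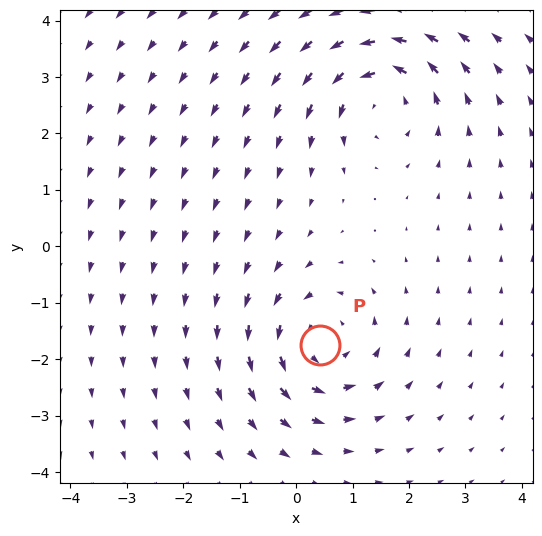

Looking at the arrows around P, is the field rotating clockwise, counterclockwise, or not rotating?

Near P at (0.4, -1.7) the arrows circulate counterclockwise. The curl (z-component) there is about +4; positive curl means counterclockwise rotation.

counterclockwise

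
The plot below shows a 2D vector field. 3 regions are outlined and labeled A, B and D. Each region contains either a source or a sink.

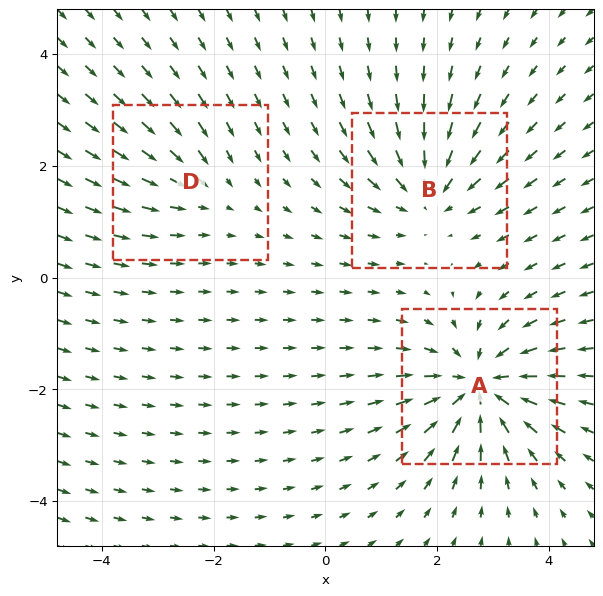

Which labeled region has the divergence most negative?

Divergence at each region's feature centre — A: about -5, B: about -4, D: about -2. Region A is most negative.

A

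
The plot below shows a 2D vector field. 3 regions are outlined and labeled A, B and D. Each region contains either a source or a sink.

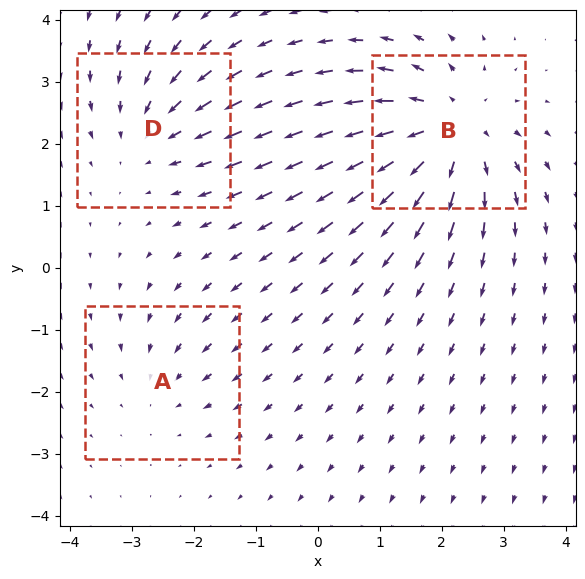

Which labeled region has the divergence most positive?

B

Divergence at each region's feature centre — A: about -2, B: about +4, D: about -3. Region B is most positive.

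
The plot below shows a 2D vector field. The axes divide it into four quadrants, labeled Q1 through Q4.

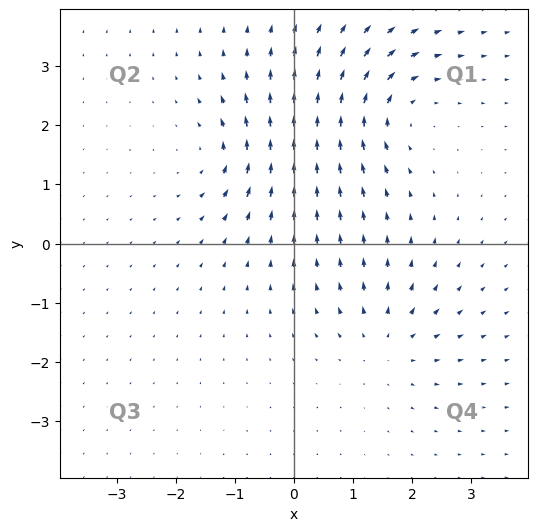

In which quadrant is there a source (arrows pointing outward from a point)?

Q4

The source sits at approximately (1.6, -1.7), which lies in quadrant Q4. The divergence there is about +4, positive as expected for a source.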